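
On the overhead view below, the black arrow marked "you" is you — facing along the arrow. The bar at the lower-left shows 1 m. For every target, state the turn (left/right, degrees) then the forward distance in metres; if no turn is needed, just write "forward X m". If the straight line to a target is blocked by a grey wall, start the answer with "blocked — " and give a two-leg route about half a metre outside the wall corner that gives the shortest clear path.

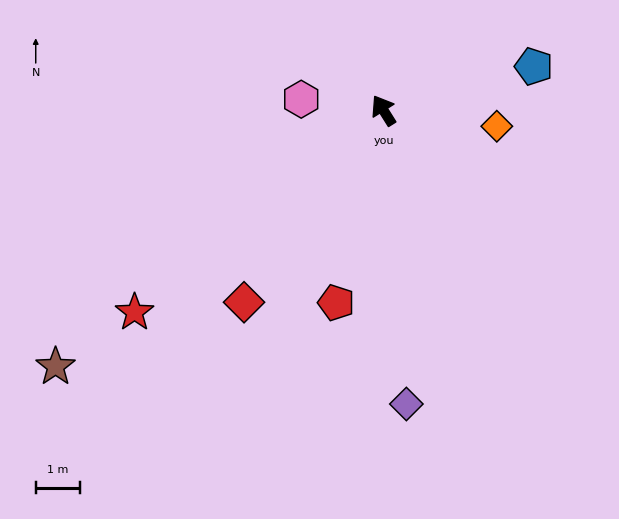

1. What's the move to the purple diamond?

turn left 152°, forward 6.6 m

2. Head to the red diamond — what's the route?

turn left 112°, forward 5.3 m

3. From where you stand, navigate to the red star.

turn left 97°, forward 7.2 m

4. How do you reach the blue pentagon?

turn right 106°, forward 3.5 m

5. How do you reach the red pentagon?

turn left 134°, forward 4.4 m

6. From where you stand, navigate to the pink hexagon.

turn left 50°, forward 1.9 m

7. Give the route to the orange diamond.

turn right 130°, forward 2.6 m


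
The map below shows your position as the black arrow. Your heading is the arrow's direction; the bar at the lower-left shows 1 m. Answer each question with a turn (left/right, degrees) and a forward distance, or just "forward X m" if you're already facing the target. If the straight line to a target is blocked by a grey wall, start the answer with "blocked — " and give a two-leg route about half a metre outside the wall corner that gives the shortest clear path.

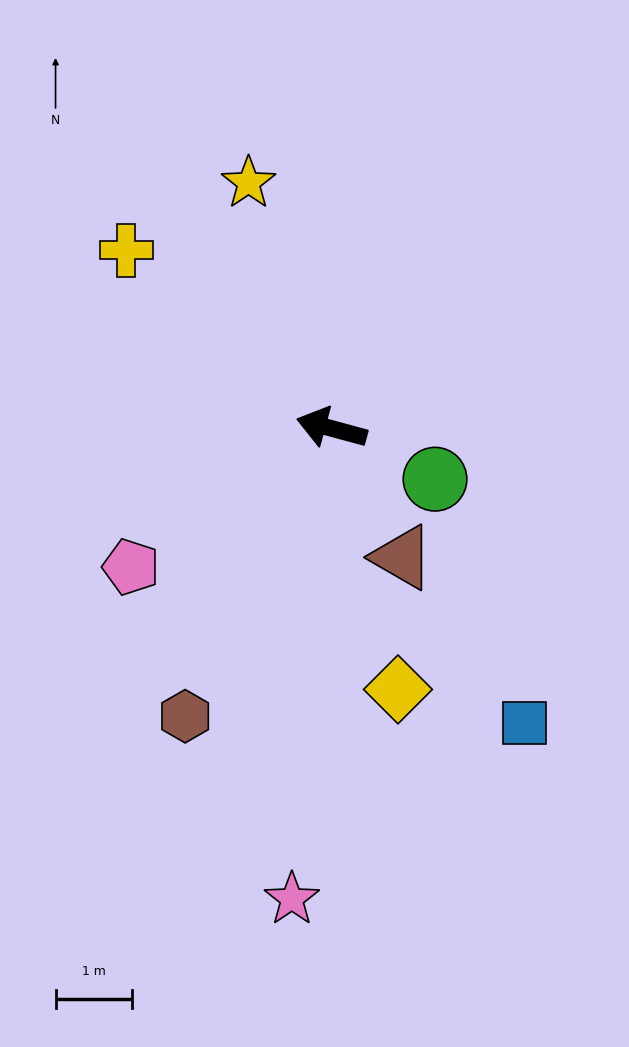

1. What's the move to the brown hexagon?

turn left 78°, forward 4.2 m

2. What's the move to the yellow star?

turn right 56°, forward 3.4 m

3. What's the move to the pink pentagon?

turn left 50°, forward 3.2 m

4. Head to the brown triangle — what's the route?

turn left 134°, forward 1.9 m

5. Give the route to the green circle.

turn left 169°, forward 1.5 m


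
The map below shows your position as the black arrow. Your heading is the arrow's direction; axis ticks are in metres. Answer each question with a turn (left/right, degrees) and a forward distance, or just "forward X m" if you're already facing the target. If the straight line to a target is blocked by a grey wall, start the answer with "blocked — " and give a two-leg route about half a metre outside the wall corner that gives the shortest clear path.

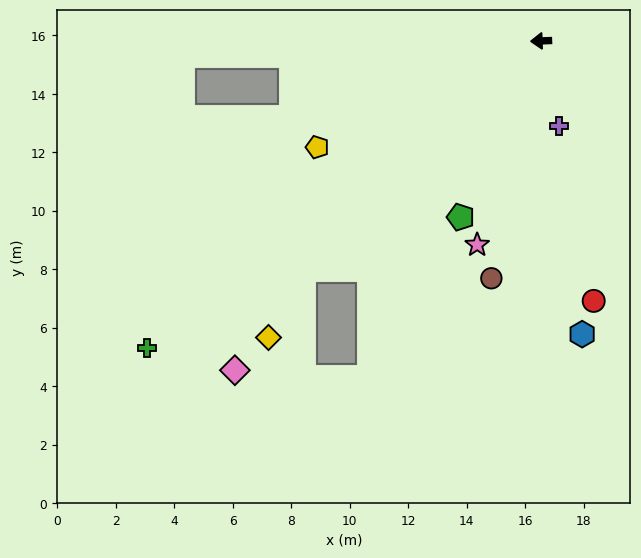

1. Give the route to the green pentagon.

turn left 63°, forward 6.6 m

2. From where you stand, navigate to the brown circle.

turn left 76°, forward 8.3 m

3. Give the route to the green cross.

turn left 36°, forward 17.1 m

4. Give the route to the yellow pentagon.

turn left 23°, forward 8.5 m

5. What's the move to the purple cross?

turn left 100°, forward 3.0 m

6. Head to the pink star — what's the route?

turn left 70°, forward 7.3 m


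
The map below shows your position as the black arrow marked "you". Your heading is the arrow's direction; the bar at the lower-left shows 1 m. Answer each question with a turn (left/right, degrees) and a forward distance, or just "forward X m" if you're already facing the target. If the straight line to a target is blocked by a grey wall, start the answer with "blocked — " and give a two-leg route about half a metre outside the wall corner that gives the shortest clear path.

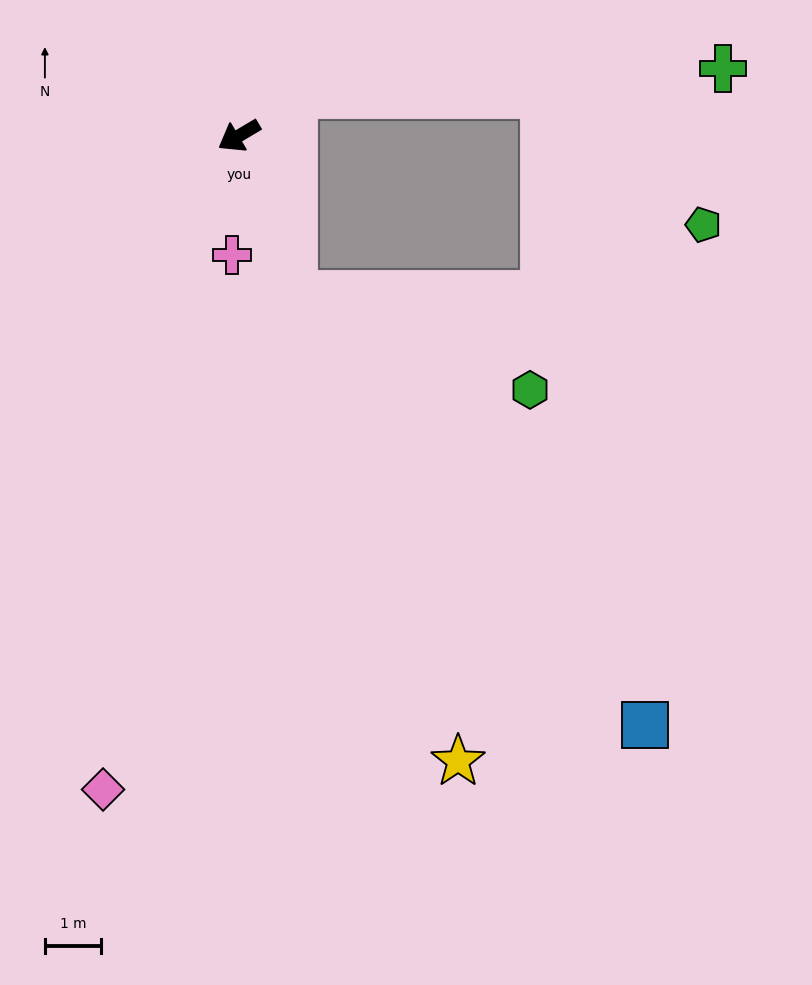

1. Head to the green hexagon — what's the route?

blocked — turn left 78°, forward 3.0 m, then turn left 49°, forward 4.5 m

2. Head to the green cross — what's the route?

blocked — turn right 173°, forward 1.2 m, then turn right 34°, forward 7.6 m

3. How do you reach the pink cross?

turn left 56°, forward 2.1 m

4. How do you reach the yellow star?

turn left 79°, forward 11.7 m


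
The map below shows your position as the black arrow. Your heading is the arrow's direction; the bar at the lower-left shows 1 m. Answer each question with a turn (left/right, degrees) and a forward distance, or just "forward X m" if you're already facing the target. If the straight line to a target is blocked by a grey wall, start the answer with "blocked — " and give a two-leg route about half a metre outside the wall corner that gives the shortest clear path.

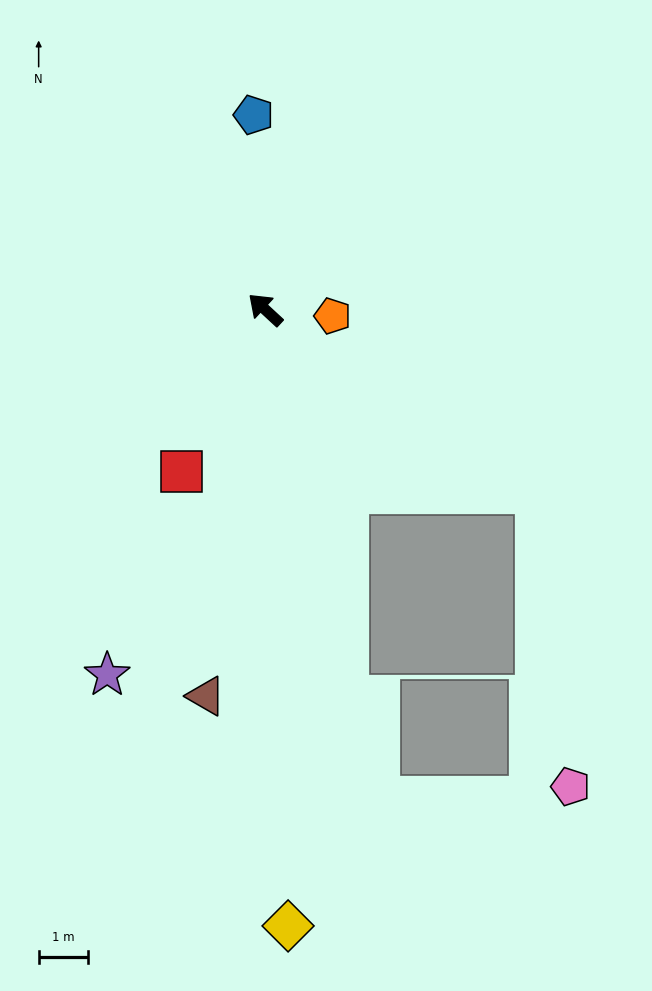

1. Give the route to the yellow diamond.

turn left 135°, forward 12.6 m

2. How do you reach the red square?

turn left 105°, forward 3.7 m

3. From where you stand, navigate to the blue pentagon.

turn right 44°, forward 4.0 m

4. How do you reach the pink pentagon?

blocked — turn right 171°, forward 6.7 m, then turn right 50°, forward 6.0 m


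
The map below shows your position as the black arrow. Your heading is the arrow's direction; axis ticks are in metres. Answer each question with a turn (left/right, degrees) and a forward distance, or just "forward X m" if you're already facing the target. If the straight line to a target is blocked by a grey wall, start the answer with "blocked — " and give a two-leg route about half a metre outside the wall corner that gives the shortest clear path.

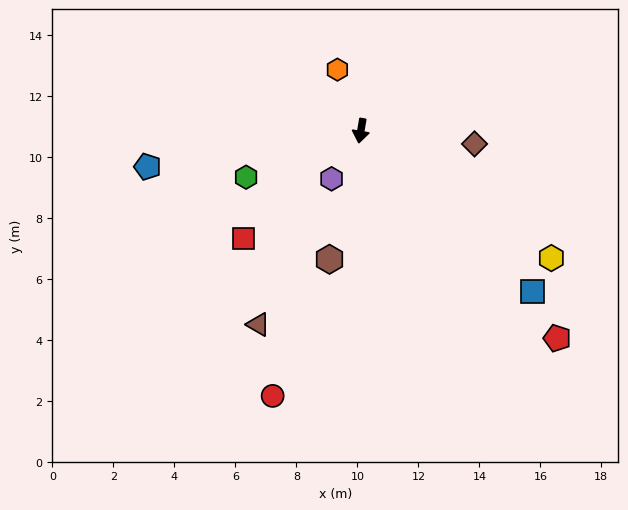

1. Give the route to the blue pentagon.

turn right 71°, forward 7.1 m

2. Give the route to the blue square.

turn left 57°, forward 7.7 m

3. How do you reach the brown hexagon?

turn right 4°, forward 4.3 m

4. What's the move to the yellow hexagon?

turn left 66°, forward 7.5 m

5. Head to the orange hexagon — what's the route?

turn right 149°, forward 2.1 m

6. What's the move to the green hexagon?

turn right 58°, forward 4.1 m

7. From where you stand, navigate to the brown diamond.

turn left 93°, forward 3.8 m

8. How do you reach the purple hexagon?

turn right 22°, forward 1.8 m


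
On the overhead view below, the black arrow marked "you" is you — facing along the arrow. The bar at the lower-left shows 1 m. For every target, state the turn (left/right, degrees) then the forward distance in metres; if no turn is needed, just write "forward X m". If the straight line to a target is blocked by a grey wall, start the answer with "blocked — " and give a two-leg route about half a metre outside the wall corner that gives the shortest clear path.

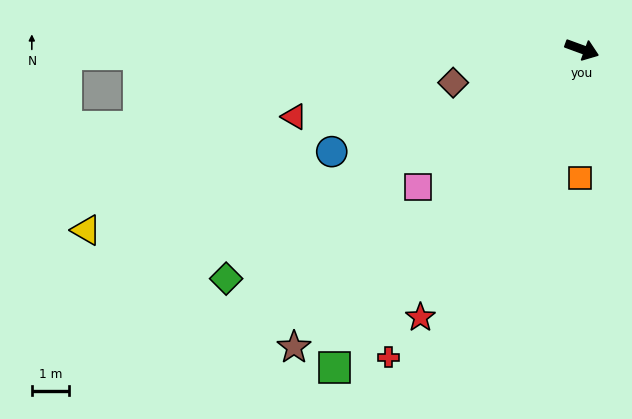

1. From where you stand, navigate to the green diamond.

turn right 127°, forward 11.5 m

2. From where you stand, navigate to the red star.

turn right 101°, forward 8.5 m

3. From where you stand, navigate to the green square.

turn right 108°, forward 10.9 m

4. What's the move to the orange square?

turn right 71°, forward 3.5 m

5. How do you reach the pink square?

turn right 120°, forward 5.8 m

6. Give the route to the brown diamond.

turn right 145°, forward 3.6 m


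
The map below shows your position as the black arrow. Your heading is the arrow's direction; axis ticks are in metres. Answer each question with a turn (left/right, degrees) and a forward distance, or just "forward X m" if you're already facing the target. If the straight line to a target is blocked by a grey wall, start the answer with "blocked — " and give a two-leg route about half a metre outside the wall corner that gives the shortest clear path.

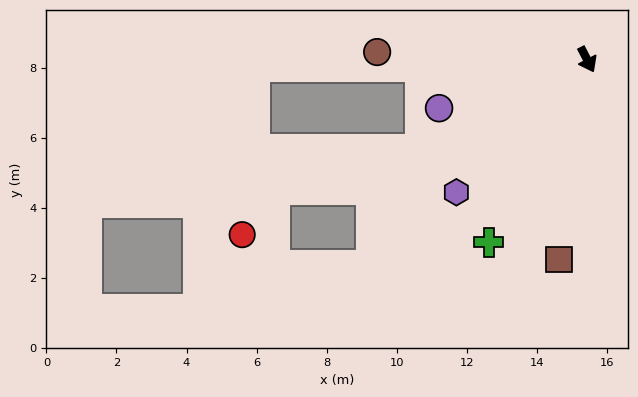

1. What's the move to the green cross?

turn right 56°, forward 5.9 m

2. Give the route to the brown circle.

turn right 119°, forward 6.0 m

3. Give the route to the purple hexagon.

turn right 72°, forward 5.3 m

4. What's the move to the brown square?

turn right 35°, forward 5.8 m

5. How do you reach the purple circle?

turn right 99°, forward 4.4 m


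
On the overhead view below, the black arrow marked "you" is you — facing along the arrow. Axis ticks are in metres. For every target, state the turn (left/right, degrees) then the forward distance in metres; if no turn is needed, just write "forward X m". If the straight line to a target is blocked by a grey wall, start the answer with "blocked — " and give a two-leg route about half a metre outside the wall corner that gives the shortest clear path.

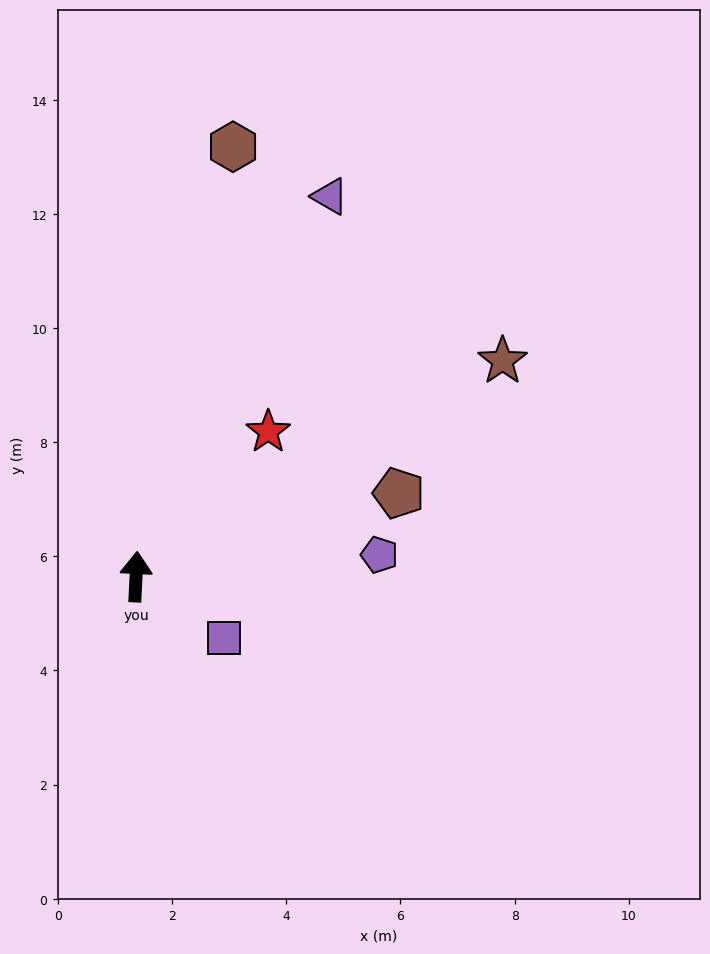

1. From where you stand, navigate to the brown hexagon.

turn right 10°, forward 7.7 m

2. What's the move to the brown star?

turn right 57°, forward 7.5 m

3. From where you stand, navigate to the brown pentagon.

turn right 70°, forward 4.8 m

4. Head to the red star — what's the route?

turn right 40°, forward 3.4 m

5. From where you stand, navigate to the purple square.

turn right 122°, forward 1.9 m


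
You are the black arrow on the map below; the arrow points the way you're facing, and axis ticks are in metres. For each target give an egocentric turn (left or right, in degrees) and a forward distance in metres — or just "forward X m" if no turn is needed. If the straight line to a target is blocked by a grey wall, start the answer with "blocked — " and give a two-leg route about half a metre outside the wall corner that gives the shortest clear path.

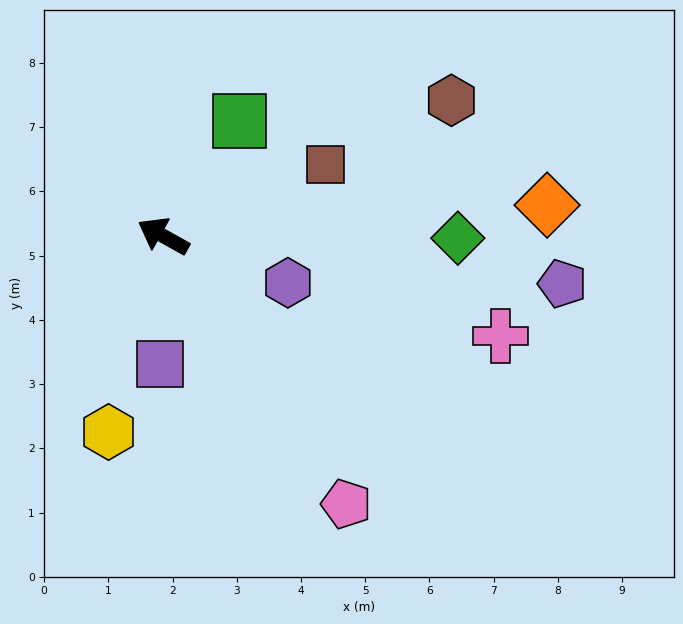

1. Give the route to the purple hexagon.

turn right 171°, forward 2.1 m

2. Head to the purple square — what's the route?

turn left 118°, forward 2.0 m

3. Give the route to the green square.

turn right 94°, forward 2.2 m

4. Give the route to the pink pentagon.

turn left 153°, forward 5.1 m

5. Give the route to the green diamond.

turn right 151°, forward 4.6 m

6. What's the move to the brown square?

turn right 127°, forward 2.8 m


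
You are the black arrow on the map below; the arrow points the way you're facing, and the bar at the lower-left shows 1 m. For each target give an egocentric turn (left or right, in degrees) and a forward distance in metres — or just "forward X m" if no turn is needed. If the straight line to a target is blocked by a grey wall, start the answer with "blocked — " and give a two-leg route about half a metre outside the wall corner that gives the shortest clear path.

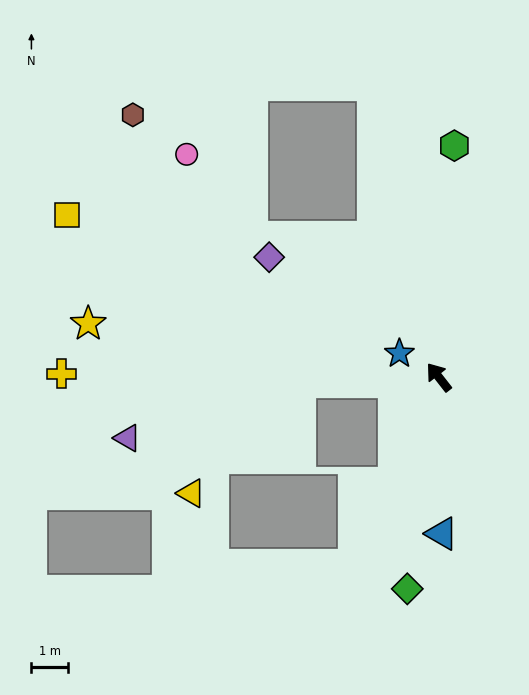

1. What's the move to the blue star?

turn left 21°, forward 1.2 m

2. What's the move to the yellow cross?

turn left 51°, forward 10.2 m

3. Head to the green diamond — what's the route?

turn left 134°, forward 5.8 m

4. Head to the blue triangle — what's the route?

turn left 143°, forward 4.2 m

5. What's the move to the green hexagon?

turn right 42°, forward 6.3 m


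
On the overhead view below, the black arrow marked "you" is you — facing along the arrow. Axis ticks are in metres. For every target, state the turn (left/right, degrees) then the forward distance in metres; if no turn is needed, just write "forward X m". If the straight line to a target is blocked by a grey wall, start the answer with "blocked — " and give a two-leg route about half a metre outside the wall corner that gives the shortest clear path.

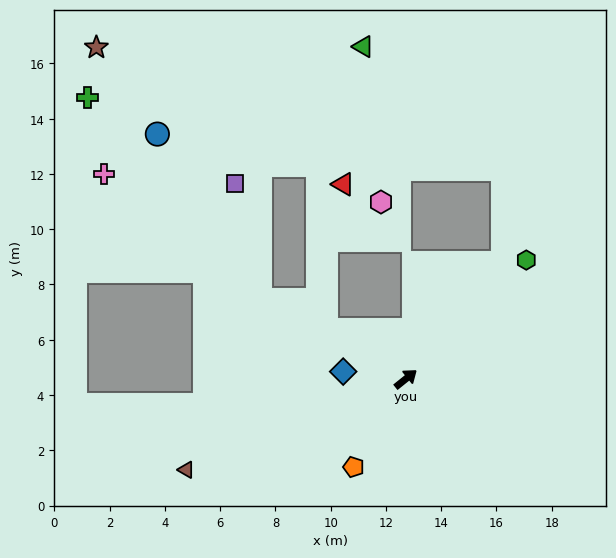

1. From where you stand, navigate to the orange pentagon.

turn right 159°, forward 3.7 m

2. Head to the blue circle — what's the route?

blocked — turn left 113°, forward 6.0 m, then turn right 30°, forward 7.1 m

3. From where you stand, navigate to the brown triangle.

turn left 164°, forward 8.6 m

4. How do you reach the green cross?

blocked — turn left 113°, forward 6.0 m, then turn right 21°, forward 9.6 m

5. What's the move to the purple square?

blocked — turn left 113°, forward 6.0 m, then turn right 50°, forward 4.3 m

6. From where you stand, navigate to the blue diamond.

turn left 135°, forward 2.3 m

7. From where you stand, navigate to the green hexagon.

turn left 6°, forward 6.1 m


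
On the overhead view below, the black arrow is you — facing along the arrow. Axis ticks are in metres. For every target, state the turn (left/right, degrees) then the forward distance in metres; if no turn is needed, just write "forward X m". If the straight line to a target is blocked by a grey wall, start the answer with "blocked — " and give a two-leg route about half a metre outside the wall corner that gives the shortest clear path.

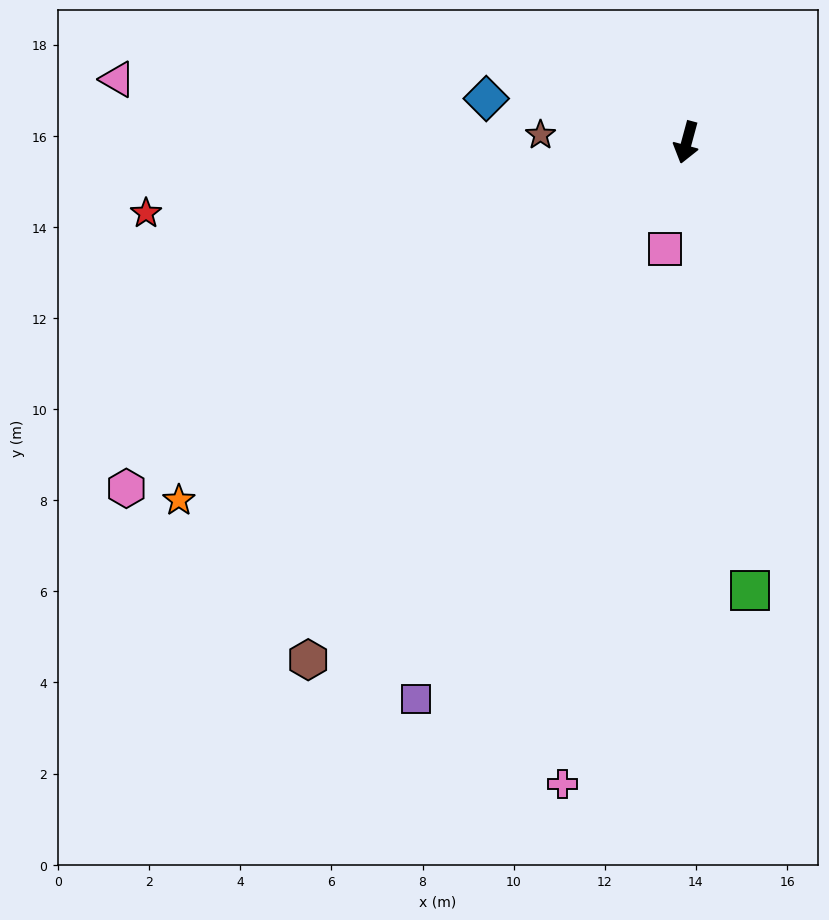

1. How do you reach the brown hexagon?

turn right 21°, forward 14.1 m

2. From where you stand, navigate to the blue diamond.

turn right 87°, forward 4.5 m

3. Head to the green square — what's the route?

turn left 23°, forward 9.9 m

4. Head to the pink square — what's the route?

turn left 4°, forward 2.4 m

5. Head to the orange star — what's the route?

turn right 40°, forward 13.6 m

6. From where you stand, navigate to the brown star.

turn right 78°, forward 3.2 m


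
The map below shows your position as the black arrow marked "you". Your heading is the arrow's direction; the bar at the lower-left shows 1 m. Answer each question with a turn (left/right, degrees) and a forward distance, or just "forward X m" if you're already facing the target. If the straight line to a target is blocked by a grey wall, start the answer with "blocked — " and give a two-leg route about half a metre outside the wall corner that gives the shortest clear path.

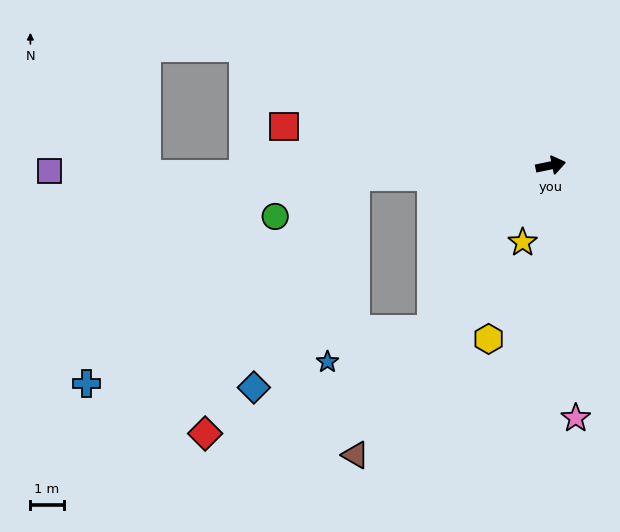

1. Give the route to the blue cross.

blocked — turn left 172°, forward 5.9 m, then turn left 34°, forward 10.2 m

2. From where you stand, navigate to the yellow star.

turn right 122°, forward 2.5 m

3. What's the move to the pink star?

turn right 96°, forward 7.6 m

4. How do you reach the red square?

turn left 160°, forward 8.1 m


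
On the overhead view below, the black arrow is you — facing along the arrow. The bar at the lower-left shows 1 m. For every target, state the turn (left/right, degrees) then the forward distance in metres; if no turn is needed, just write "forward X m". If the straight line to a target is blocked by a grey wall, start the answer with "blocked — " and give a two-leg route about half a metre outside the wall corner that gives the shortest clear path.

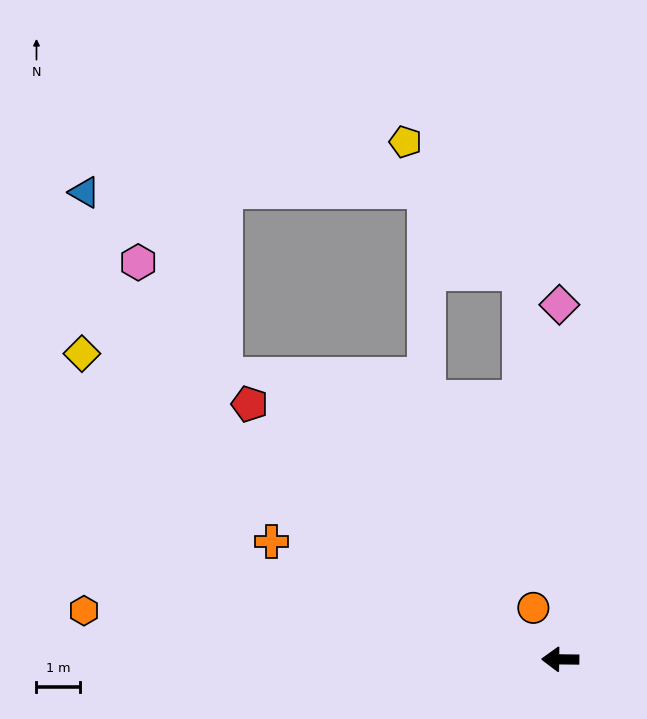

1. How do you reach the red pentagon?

turn right 39°, forward 9.2 m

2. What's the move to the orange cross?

turn right 22°, forward 7.1 m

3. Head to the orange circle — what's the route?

turn right 62°, forward 1.3 m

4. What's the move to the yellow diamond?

turn right 32°, forward 13.0 m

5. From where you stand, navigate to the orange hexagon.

turn right 5°, forward 10.9 m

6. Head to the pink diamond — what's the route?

turn right 89°, forward 8.1 m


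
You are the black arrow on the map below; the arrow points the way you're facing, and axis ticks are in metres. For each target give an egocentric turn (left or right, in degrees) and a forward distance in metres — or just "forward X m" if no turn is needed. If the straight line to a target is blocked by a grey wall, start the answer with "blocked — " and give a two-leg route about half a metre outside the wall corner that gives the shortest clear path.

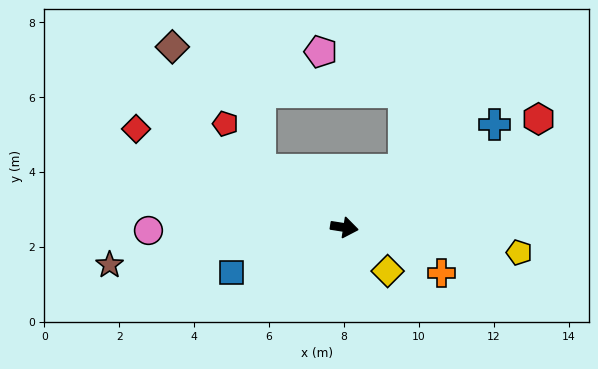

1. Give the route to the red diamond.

turn left 164°, forward 6.2 m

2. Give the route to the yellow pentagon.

forward 4.7 m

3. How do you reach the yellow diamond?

turn right 36°, forward 1.6 m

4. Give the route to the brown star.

turn right 162°, forward 6.3 m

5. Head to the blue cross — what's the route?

turn left 43°, forward 4.9 m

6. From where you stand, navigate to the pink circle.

turn right 170°, forward 5.2 m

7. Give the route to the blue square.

turn right 149°, forward 3.2 m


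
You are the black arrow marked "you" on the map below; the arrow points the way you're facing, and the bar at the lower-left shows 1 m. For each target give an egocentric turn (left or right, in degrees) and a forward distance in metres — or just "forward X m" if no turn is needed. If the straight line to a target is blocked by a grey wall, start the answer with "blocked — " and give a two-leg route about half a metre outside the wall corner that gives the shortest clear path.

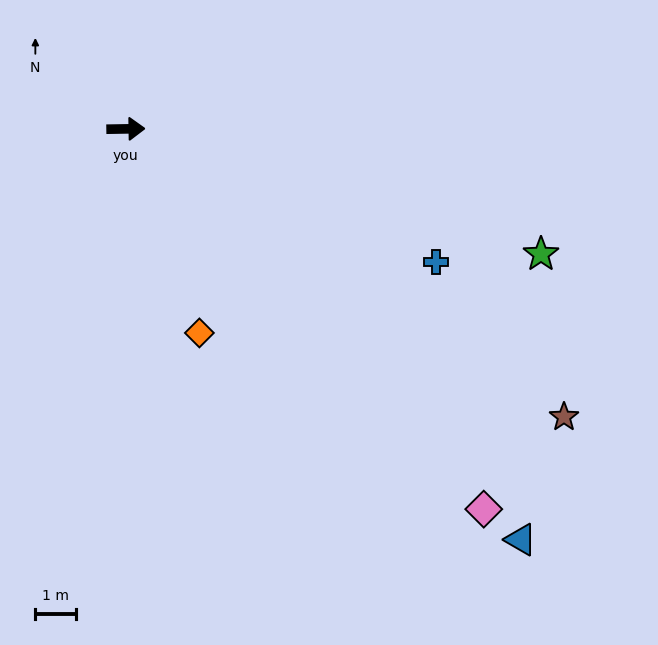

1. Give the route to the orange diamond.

turn right 71°, forward 5.4 m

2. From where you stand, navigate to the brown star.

turn right 34°, forward 13.0 m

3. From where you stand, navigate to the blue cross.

turn right 24°, forward 8.4 m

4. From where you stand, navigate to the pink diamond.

turn right 48°, forward 13.0 m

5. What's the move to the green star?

turn right 18°, forward 10.8 m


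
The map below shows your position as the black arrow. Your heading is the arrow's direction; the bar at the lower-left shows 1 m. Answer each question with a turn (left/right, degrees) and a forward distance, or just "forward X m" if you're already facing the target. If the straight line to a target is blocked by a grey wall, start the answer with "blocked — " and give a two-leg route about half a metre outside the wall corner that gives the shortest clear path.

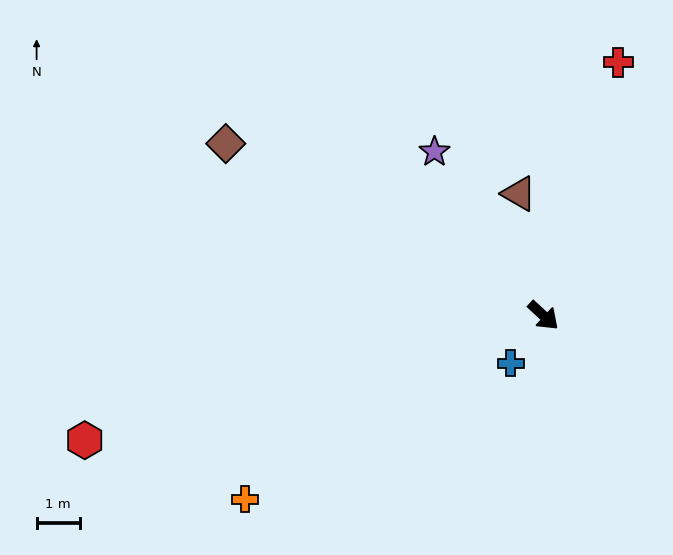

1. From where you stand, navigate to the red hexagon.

turn right 122°, forward 11.0 m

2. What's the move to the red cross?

turn left 116°, forward 6.1 m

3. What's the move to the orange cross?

turn right 106°, forward 8.1 m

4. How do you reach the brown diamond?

turn right 166°, forward 8.3 m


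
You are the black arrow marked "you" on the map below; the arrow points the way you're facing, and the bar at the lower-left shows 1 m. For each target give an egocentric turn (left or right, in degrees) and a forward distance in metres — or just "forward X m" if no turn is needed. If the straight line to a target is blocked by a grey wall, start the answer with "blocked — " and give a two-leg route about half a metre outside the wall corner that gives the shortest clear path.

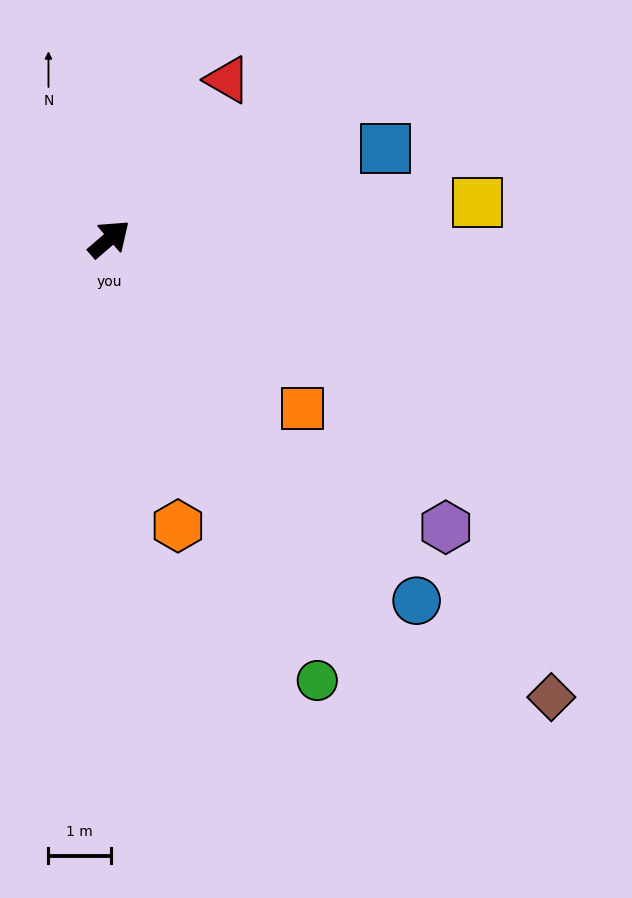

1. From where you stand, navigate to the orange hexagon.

turn right 117°, forward 4.7 m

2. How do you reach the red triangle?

turn left 13°, forward 3.2 m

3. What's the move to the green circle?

turn right 106°, forward 7.8 m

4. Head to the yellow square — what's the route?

turn right 35°, forward 5.9 m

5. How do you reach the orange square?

turn right 82°, forward 4.1 m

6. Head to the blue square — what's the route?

turn right 23°, forward 4.7 m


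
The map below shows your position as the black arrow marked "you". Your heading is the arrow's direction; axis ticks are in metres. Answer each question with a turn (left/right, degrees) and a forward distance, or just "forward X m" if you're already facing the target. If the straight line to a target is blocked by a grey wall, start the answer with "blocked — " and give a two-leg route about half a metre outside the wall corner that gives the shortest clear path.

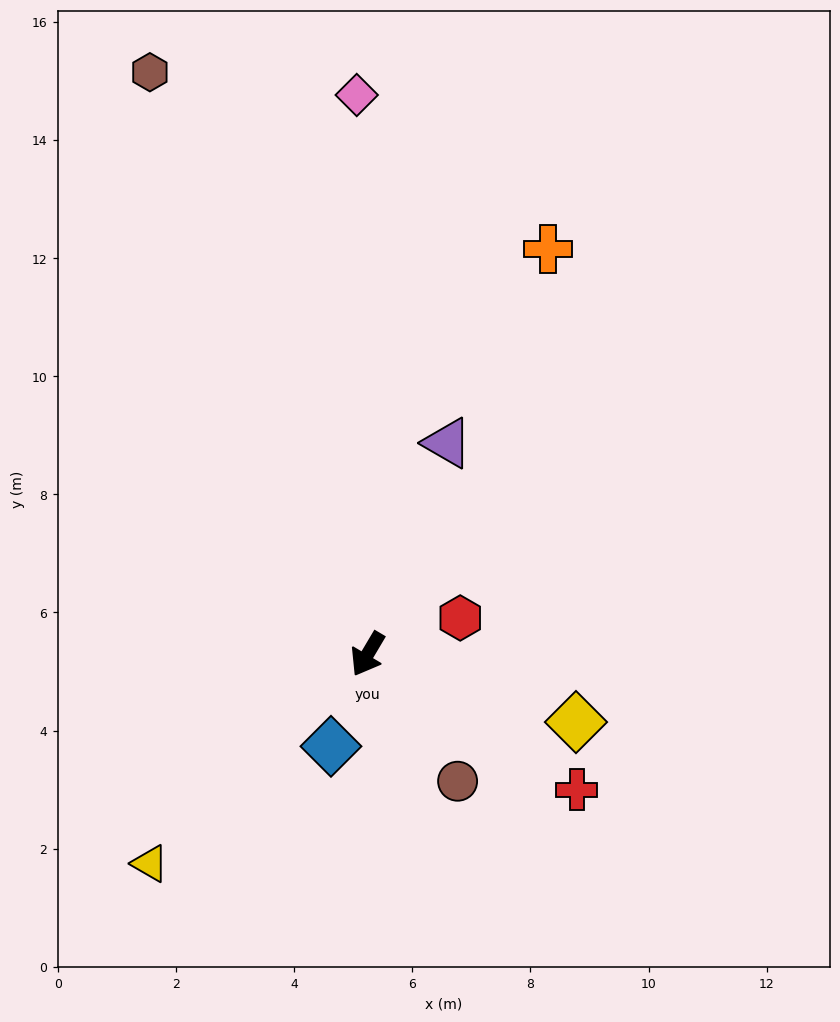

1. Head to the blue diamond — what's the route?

turn left 9°, forward 1.7 m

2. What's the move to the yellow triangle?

turn right 15°, forward 5.1 m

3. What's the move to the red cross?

turn left 88°, forward 4.2 m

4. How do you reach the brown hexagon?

turn right 129°, forward 10.5 m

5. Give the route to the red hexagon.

turn left 142°, forward 1.7 m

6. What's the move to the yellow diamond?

turn left 103°, forward 3.7 m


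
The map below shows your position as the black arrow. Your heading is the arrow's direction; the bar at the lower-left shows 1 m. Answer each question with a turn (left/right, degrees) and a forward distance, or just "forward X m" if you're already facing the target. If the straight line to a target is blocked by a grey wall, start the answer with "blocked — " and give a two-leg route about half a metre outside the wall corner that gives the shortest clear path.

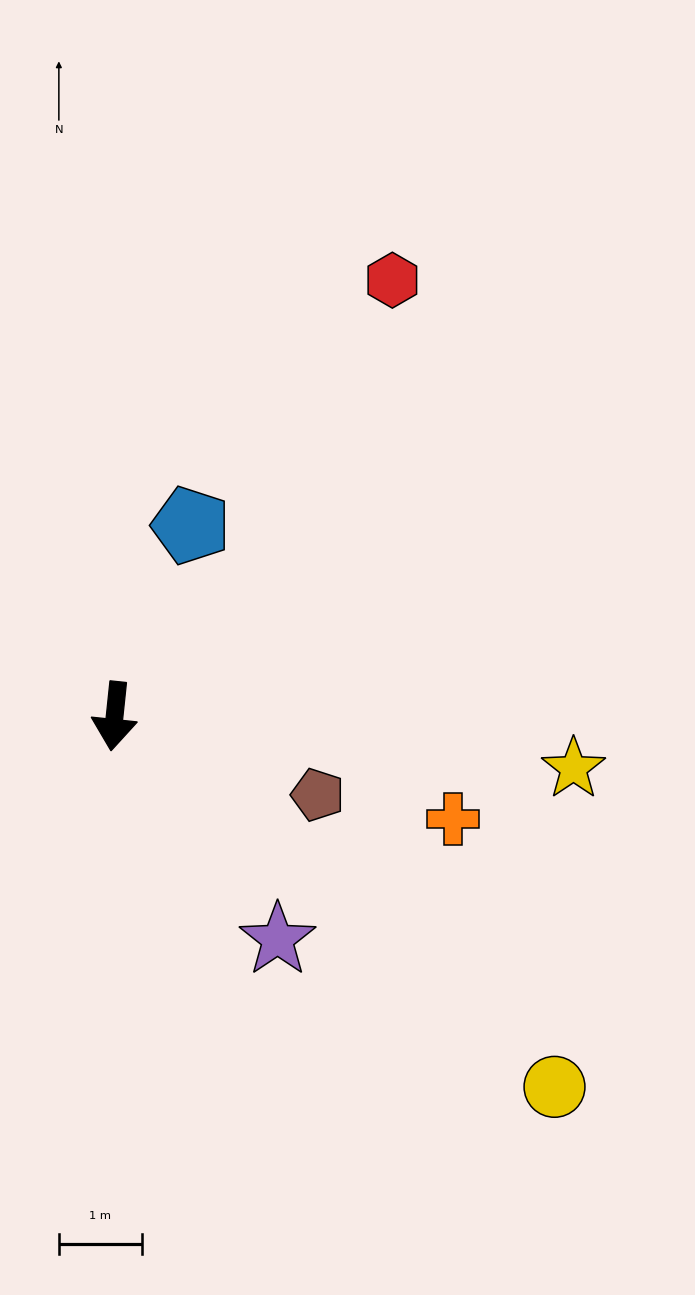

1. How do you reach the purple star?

turn left 42°, forward 3.3 m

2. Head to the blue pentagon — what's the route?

turn left 164°, forward 2.5 m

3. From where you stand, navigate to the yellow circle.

turn left 56°, forward 6.9 m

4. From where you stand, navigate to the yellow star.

turn left 89°, forward 5.6 m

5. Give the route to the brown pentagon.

turn left 75°, forward 2.6 m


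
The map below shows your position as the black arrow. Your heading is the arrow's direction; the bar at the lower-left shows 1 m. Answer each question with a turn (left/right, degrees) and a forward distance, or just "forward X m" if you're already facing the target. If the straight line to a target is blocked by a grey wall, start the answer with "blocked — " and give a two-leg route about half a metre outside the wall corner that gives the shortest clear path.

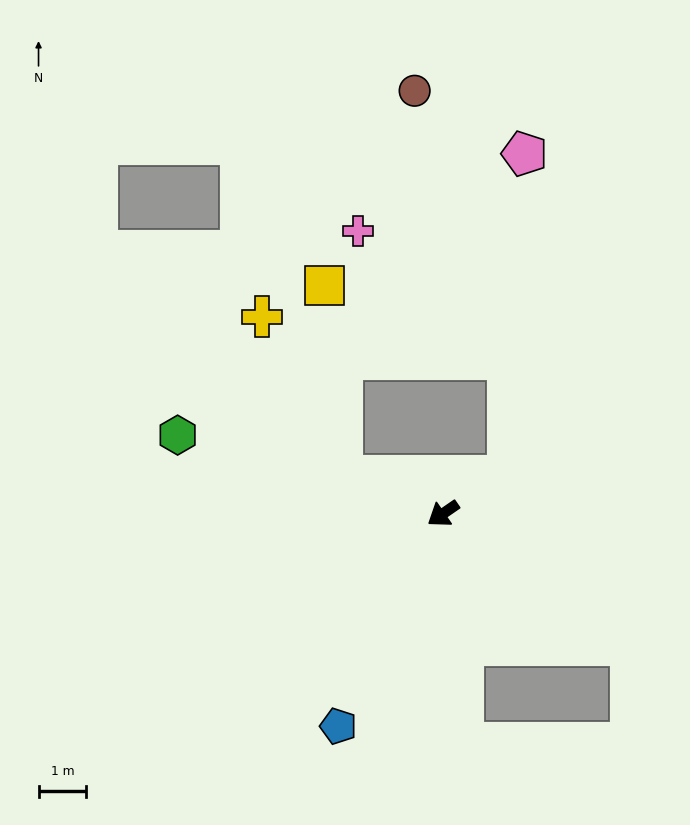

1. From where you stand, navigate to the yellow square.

blocked — turn right 55°, forward 2.3 m, then turn right 64°, forward 4.0 m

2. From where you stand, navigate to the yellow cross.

blocked — turn right 55°, forward 2.3 m, then turn right 43°, forward 3.7 m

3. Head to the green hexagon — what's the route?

turn right 51°, forward 5.8 m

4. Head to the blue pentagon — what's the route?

turn left 29°, forward 5.0 m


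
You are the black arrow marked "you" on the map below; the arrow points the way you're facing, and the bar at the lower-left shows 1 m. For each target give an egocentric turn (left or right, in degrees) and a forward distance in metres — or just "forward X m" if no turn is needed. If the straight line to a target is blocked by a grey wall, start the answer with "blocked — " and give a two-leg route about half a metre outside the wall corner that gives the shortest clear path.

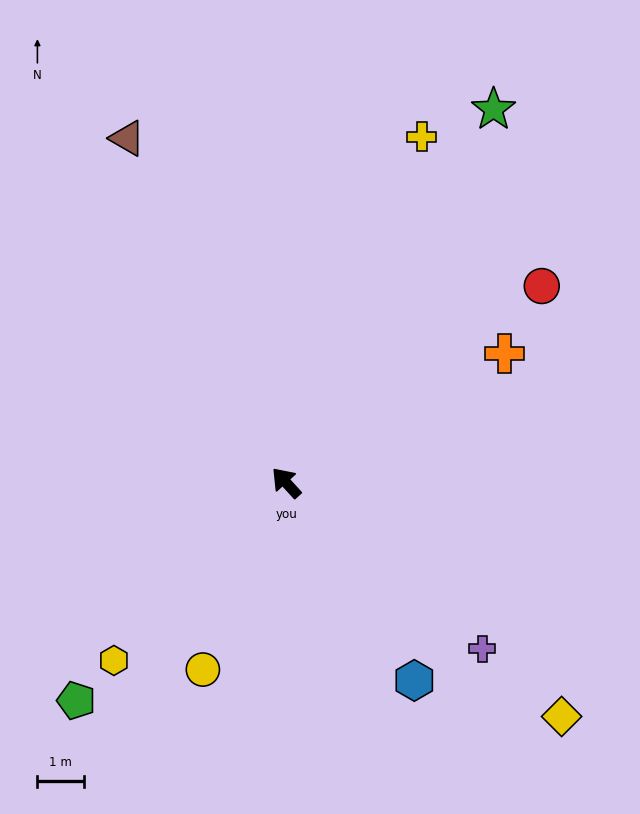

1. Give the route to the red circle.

turn right 95°, forward 6.9 m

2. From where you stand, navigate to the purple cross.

turn right 173°, forward 5.5 m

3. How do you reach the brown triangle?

turn right 18°, forward 8.2 m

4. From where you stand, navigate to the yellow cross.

turn right 64°, forward 8.0 m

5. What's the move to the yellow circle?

turn left 114°, forward 4.4 m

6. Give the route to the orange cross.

turn right 102°, forward 5.5 m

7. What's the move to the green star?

turn right 71°, forward 9.2 m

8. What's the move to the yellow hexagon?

turn left 94°, forward 5.3 m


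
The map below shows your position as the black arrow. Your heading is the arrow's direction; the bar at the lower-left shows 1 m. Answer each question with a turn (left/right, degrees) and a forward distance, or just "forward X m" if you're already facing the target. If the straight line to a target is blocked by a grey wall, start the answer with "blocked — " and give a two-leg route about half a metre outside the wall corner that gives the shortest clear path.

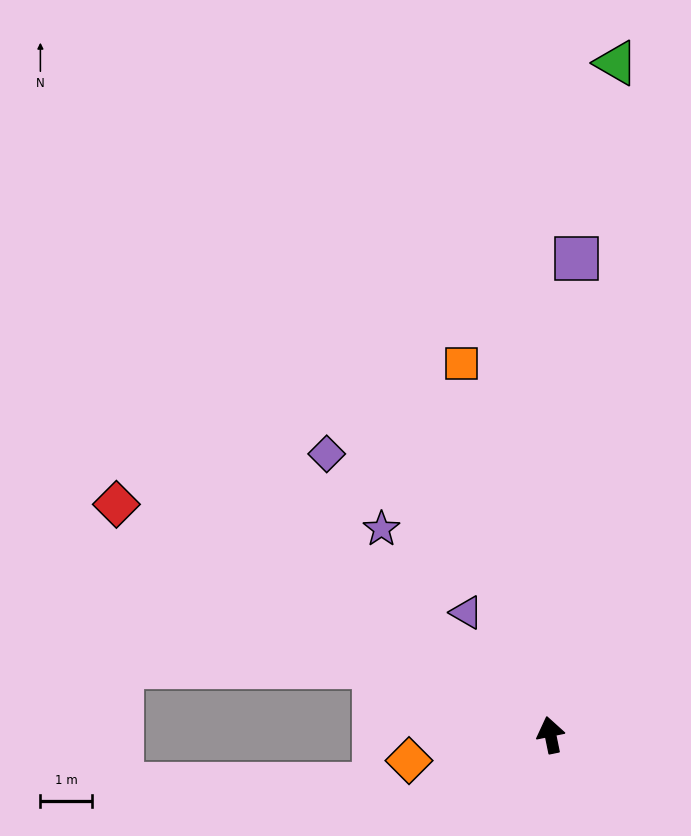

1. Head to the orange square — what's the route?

forward 7.4 m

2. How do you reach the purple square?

turn right 15°, forward 9.2 m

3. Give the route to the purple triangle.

turn left 23°, forward 2.9 m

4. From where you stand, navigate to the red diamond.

turn left 50°, forward 9.5 m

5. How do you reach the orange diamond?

turn left 89°, forward 2.8 m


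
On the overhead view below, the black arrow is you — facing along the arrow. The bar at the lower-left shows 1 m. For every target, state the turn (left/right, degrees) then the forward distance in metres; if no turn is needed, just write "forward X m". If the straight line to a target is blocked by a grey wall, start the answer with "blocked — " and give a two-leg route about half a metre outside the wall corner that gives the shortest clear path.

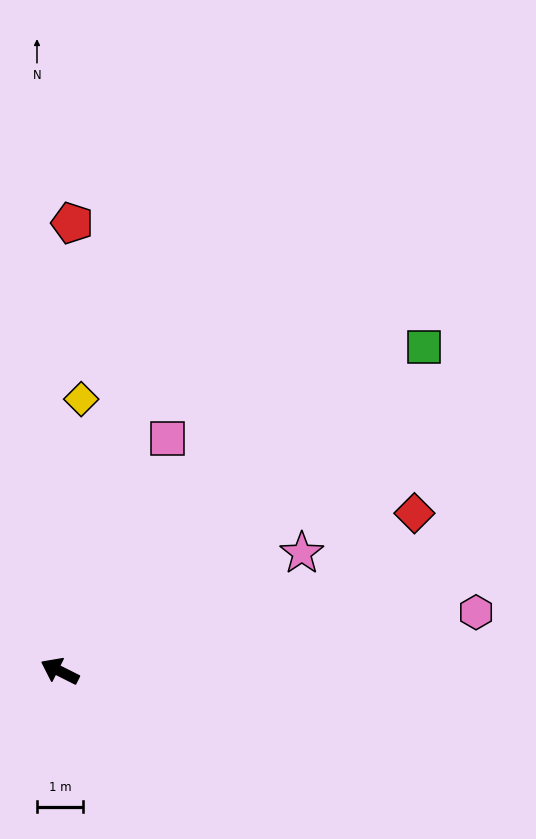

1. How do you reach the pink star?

turn right 127°, forward 5.8 m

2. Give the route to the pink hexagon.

turn right 145°, forward 9.1 m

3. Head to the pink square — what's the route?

turn right 88°, forward 5.6 m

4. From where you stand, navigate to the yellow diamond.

turn right 68°, forward 5.9 m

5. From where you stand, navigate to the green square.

turn right 112°, forward 10.5 m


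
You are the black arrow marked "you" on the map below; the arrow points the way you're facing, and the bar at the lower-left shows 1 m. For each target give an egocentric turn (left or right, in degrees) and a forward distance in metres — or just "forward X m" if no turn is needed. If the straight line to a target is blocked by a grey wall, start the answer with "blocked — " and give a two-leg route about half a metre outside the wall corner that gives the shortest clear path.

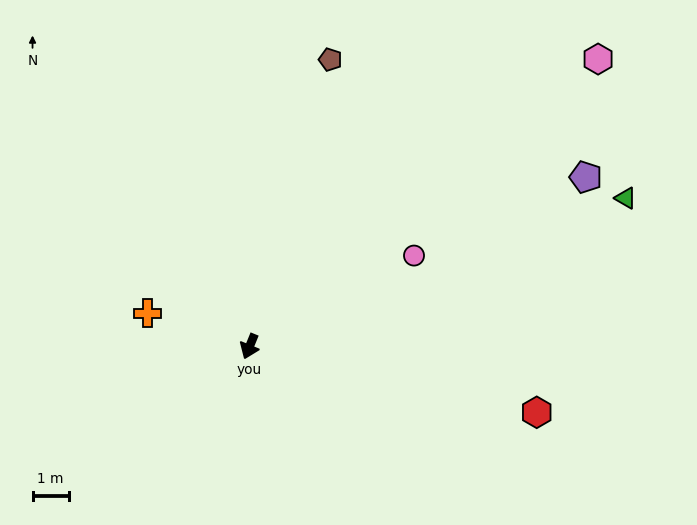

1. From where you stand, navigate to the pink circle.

turn left 141°, forward 5.2 m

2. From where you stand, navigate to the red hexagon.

turn left 99°, forward 8.2 m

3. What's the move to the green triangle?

turn left 134°, forward 11.2 m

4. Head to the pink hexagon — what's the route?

turn left 152°, forward 12.5 m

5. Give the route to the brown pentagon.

turn right 174°, forward 8.3 m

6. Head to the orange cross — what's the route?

turn right 86°, forward 3.0 m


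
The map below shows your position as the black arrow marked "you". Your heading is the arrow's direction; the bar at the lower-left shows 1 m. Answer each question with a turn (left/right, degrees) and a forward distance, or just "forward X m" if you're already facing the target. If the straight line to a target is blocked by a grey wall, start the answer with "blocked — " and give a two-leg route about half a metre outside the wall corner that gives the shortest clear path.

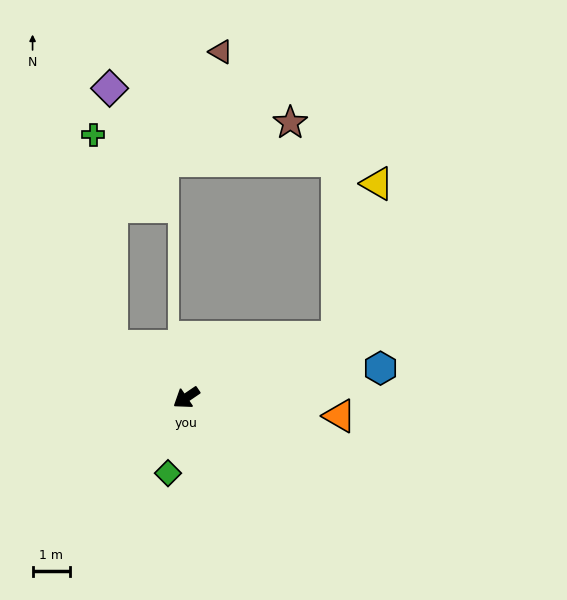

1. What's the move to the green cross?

blocked — turn right 69°, forward 2.4 m, then turn right 50°, forward 5.6 m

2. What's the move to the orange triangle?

turn left 139°, forward 4.1 m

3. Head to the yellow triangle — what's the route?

blocked — turn left 168°, forward 4.3 m, then turn left 53°, forward 4.2 m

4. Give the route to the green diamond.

turn left 42°, forward 2.1 m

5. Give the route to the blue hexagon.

turn left 154°, forward 5.2 m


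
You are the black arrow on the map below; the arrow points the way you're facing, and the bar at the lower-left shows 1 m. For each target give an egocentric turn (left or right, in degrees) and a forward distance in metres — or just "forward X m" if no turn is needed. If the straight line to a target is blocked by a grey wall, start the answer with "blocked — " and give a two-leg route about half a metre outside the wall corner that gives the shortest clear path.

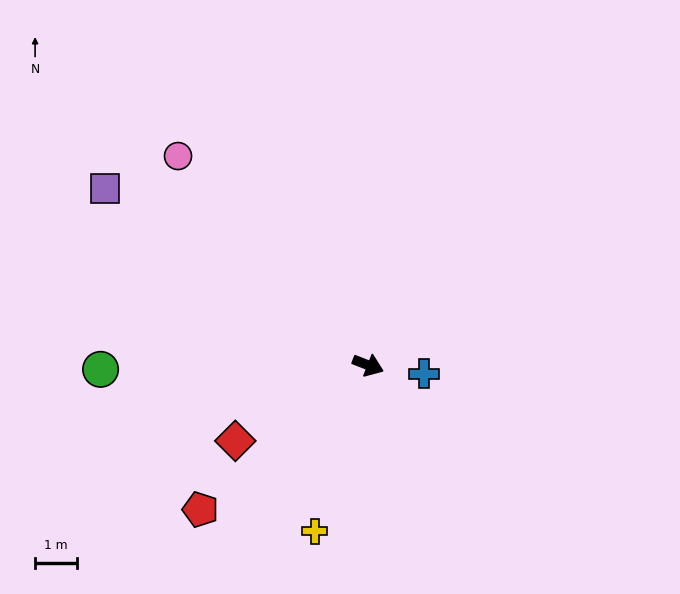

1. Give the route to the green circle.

turn right 158°, forward 6.4 m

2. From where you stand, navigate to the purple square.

turn left 168°, forward 7.5 m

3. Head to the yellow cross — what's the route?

turn right 86°, forward 4.1 m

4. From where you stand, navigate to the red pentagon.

turn right 118°, forward 5.3 m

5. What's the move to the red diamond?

turn right 129°, forward 3.6 m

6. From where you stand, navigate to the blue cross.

turn left 13°, forward 1.3 m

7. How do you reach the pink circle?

turn left 154°, forward 6.7 m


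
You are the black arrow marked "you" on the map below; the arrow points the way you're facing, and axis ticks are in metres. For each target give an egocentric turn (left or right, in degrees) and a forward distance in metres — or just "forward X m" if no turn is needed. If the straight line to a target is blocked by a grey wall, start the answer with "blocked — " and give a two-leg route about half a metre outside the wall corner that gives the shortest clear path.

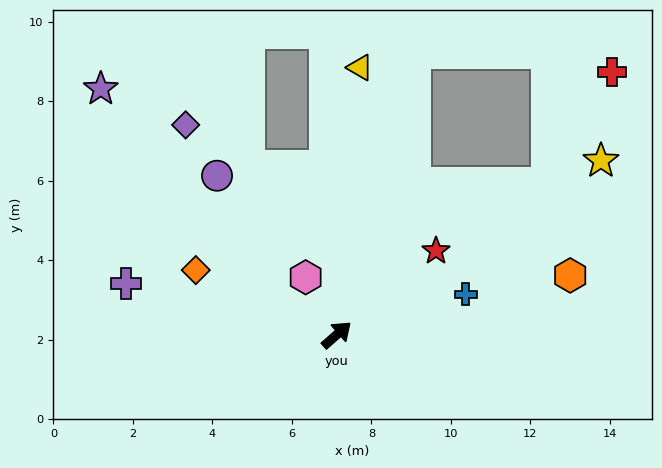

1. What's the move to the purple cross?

turn left 125°, forward 5.5 m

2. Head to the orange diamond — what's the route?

turn left 114°, forward 3.9 m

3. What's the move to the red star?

forward 3.3 m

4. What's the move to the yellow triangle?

turn left 44°, forward 6.7 m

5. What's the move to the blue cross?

turn right 24°, forward 3.4 m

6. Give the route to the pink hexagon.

turn left 77°, forward 1.6 m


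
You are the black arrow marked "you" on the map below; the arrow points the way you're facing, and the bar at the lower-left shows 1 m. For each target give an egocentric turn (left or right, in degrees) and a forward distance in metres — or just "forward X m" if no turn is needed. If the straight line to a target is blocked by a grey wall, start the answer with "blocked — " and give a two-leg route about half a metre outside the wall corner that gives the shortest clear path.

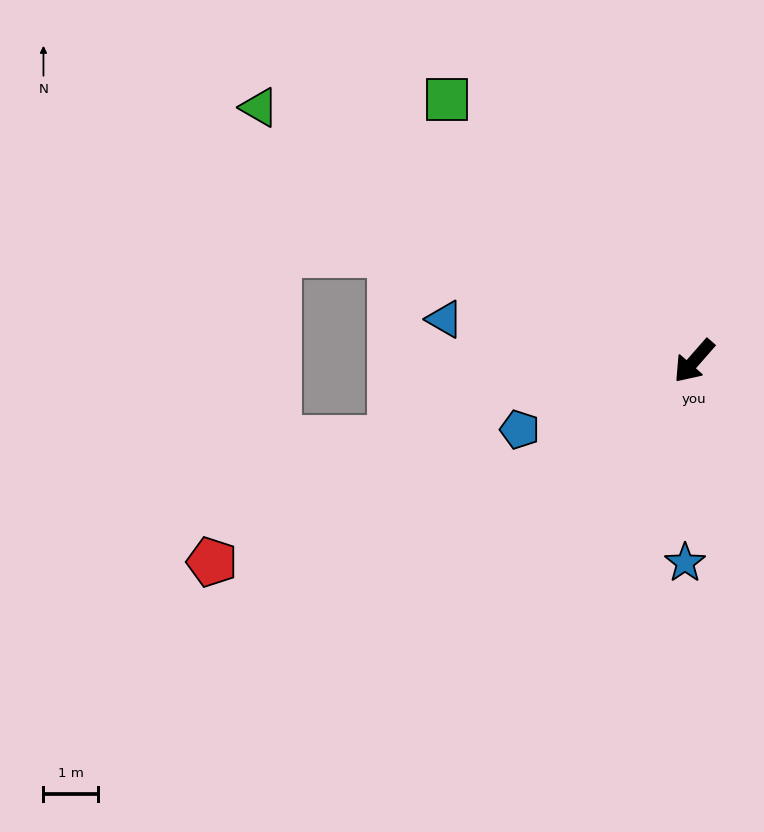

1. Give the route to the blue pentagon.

turn right 27°, forward 3.4 m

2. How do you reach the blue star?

turn left 39°, forward 3.7 m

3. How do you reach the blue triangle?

turn right 58°, forward 4.6 m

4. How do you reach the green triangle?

turn right 79°, forward 9.2 m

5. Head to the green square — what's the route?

turn right 95°, forward 6.6 m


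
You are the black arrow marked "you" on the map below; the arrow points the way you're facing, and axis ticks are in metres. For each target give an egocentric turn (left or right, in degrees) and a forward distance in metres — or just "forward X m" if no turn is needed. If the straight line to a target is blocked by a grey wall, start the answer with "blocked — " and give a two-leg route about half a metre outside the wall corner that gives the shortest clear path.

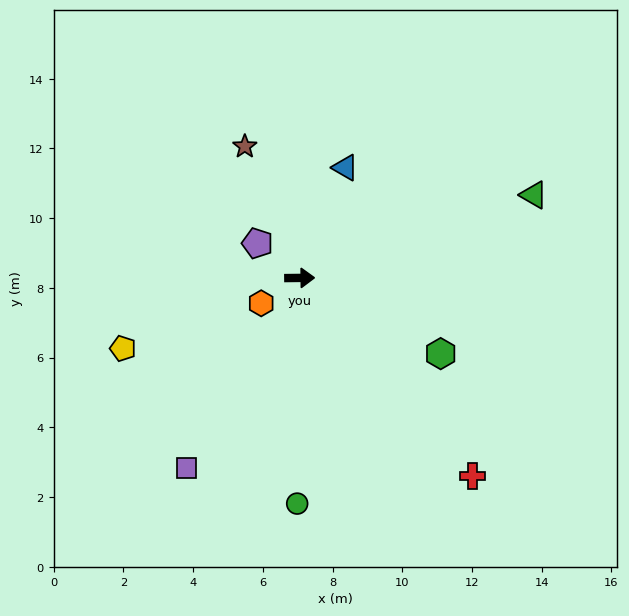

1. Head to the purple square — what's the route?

turn right 121°, forward 6.3 m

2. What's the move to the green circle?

turn right 91°, forward 6.5 m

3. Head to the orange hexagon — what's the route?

turn right 147°, forward 1.3 m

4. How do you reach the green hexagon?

turn right 29°, forward 4.6 m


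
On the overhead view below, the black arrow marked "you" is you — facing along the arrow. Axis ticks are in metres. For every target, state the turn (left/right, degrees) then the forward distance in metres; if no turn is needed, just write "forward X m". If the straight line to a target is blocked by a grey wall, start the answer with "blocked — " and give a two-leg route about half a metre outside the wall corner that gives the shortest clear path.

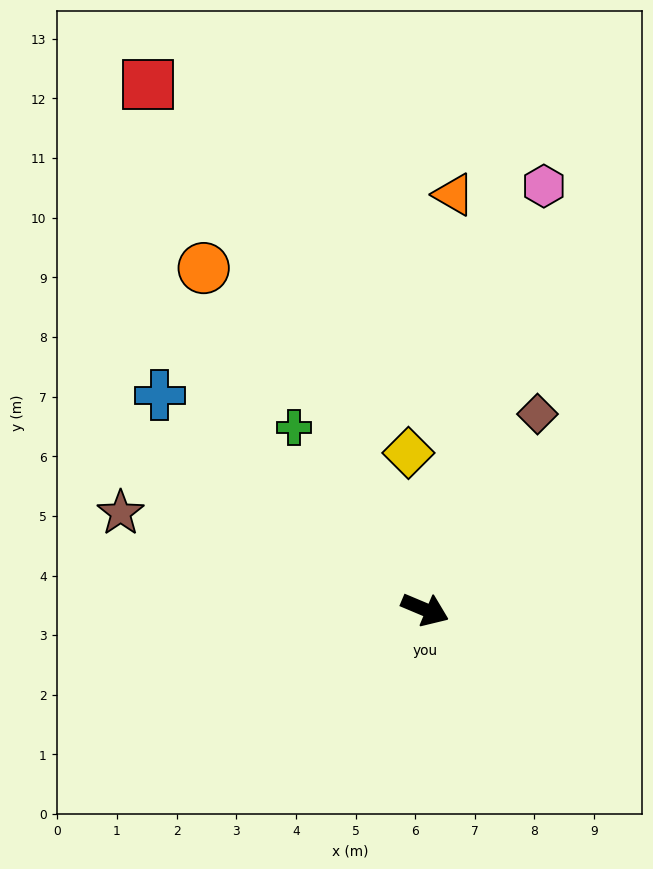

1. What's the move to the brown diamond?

turn left 83°, forward 3.8 m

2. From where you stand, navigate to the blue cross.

turn left 164°, forward 5.7 m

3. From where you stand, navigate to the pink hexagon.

turn left 97°, forward 7.4 m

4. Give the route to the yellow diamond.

turn left 119°, forward 2.6 m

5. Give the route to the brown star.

turn right 175°, forward 5.4 m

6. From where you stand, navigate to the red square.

turn left 141°, forward 10.0 m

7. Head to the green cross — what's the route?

turn left 149°, forward 3.8 m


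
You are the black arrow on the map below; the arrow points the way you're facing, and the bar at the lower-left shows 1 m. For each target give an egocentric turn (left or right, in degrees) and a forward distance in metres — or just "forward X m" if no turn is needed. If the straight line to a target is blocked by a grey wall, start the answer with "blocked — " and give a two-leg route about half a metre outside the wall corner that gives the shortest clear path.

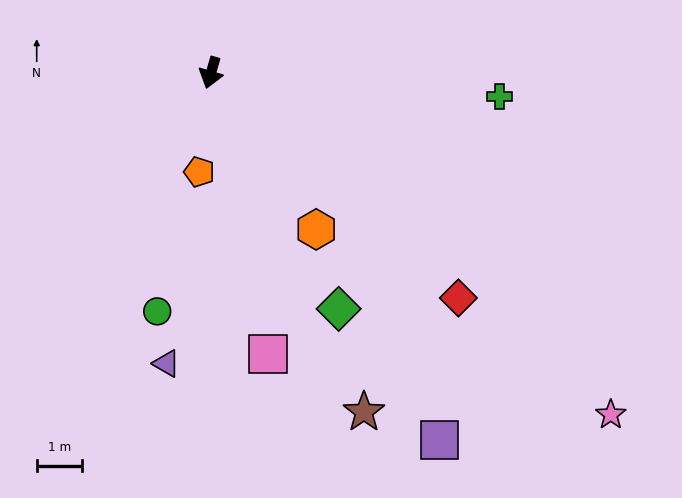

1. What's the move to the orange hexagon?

turn left 50°, forward 4.2 m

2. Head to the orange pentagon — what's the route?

turn left 10°, forward 2.2 m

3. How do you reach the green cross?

turn left 102°, forward 6.4 m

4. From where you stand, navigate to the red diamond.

turn left 64°, forward 7.4 m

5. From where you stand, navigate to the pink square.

turn left 28°, forward 6.4 m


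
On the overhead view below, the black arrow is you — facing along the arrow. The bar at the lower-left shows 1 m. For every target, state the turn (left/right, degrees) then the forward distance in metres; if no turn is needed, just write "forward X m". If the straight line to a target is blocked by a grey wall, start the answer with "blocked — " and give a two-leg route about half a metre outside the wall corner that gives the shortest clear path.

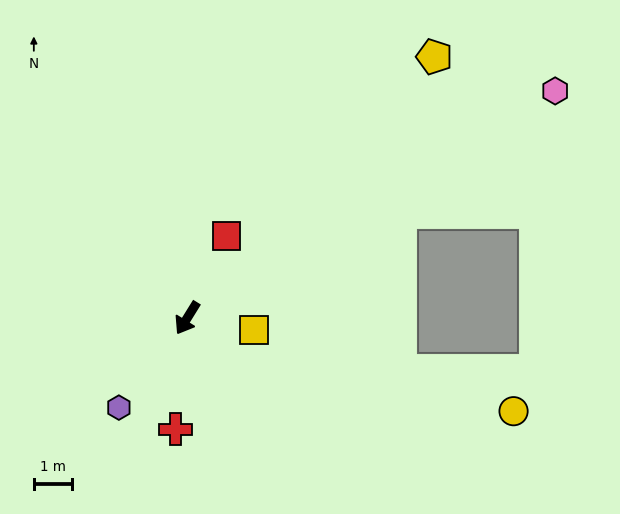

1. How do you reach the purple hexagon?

turn right 6°, forward 2.9 m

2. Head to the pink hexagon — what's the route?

turn left 153°, forward 11.3 m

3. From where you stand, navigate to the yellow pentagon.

turn left 168°, forward 9.4 m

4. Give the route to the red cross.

turn left 26°, forward 2.9 m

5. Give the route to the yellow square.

turn left 111°, forward 1.8 m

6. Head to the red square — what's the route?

turn right 174°, forward 2.4 m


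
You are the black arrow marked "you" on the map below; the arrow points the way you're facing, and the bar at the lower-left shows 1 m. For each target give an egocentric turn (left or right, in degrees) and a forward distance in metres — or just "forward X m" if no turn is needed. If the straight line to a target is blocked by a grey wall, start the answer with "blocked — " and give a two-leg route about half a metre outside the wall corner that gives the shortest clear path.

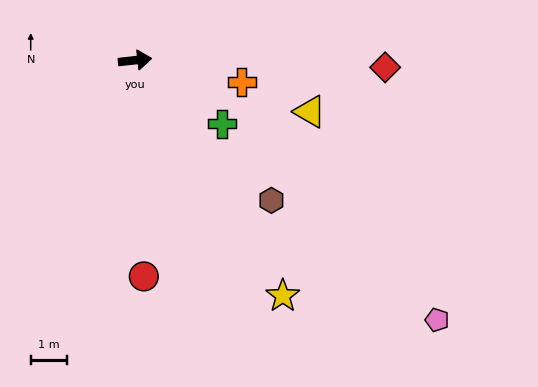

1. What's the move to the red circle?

turn right 94°, forward 6.0 m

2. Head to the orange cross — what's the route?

turn right 18°, forward 3.0 m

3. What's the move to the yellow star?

turn right 64°, forward 7.7 m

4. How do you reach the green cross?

turn right 42°, forward 3.0 m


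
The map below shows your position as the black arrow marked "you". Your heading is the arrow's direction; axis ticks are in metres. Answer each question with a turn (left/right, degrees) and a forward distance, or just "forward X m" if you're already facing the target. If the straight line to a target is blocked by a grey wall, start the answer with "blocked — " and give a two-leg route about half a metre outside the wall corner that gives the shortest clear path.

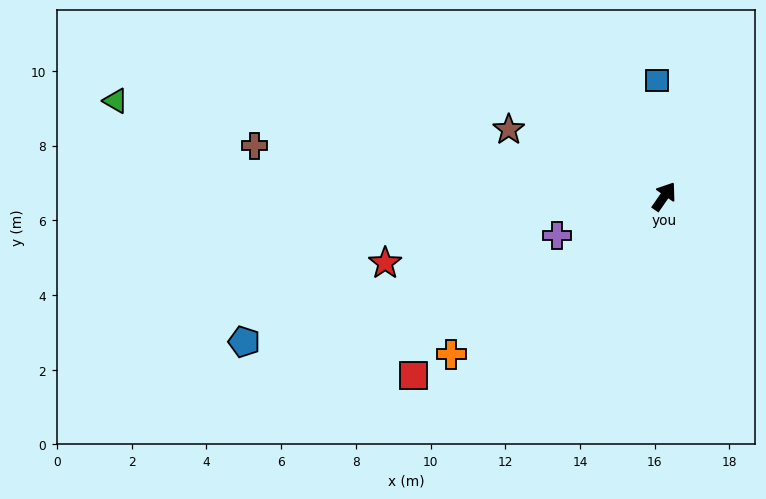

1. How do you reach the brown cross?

turn left 118°, forward 11.0 m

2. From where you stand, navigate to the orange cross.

turn left 161°, forward 7.1 m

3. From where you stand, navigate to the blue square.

turn left 38°, forward 3.1 m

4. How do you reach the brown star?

turn left 101°, forward 4.5 m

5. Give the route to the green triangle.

turn left 115°, forward 14.9 m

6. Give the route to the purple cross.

turn left 145°, forward 3.1 m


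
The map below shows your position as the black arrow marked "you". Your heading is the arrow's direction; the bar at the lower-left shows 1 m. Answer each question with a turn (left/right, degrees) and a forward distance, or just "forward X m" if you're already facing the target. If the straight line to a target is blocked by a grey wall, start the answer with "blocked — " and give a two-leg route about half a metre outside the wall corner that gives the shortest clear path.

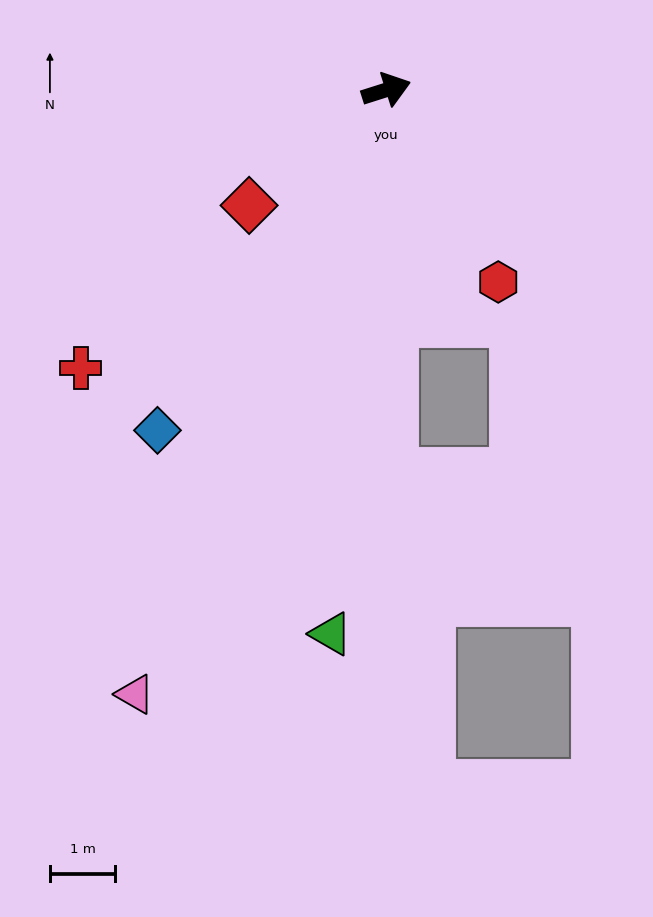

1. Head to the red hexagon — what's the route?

turn right 77°, forward 3.4 m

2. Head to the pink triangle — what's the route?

turn right 130°, forward 10.0 m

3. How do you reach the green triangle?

turn right 113°, forward 8.4 m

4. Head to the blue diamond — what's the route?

turn right 142°, forward 6.3 m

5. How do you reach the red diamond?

turn right 158°, forward 2.7 m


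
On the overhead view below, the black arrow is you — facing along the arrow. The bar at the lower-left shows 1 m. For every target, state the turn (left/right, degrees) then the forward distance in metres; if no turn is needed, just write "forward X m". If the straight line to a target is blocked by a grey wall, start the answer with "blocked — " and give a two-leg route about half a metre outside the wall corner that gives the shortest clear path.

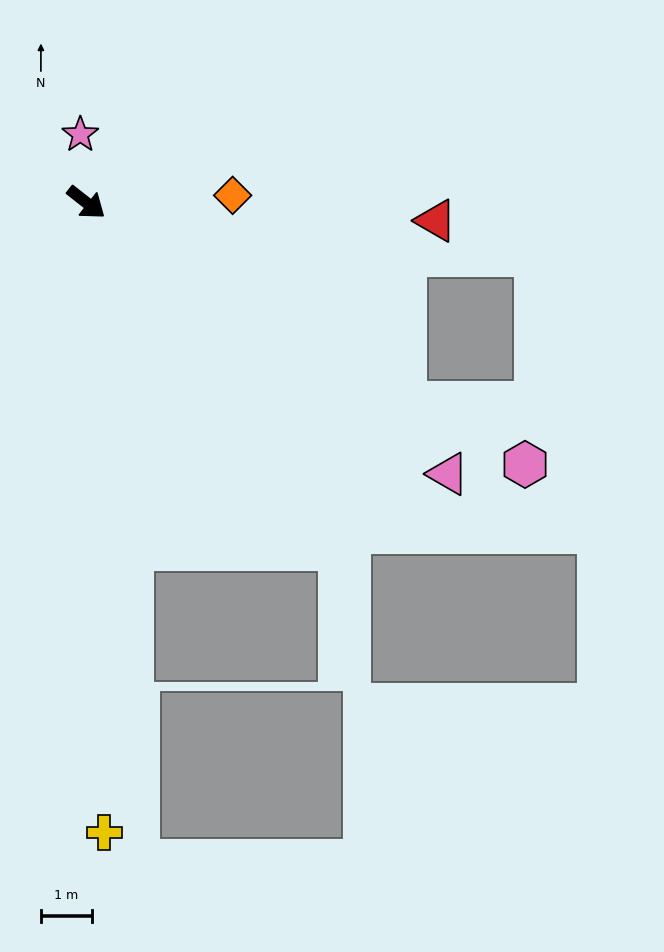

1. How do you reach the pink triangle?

forward 8.8 m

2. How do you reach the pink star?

turn left 133°, forward 1.3 m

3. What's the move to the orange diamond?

turn left 41°, forward 2.9 m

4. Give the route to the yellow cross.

turn right 50°, forward 12.3 m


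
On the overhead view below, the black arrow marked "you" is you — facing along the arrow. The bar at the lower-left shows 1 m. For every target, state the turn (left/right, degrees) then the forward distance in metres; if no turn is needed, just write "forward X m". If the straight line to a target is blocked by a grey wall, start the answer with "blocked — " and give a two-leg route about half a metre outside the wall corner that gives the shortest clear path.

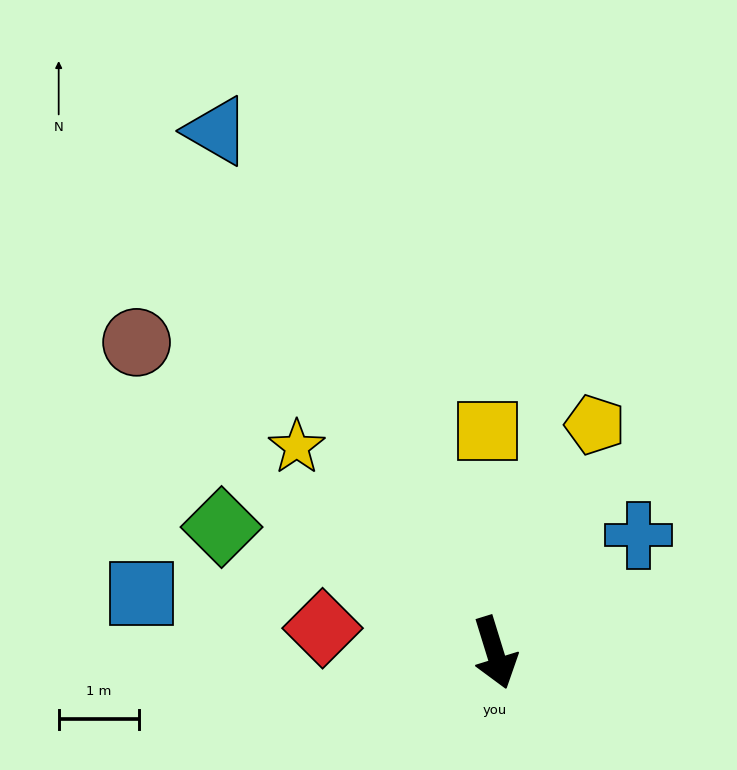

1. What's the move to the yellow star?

turn right 153°, forward 3.6 m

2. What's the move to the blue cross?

turn left 112°, forward 2.3 m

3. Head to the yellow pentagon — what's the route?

turn left 139°, forward 3.1 m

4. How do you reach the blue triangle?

turn right 169°, forward 7.4 m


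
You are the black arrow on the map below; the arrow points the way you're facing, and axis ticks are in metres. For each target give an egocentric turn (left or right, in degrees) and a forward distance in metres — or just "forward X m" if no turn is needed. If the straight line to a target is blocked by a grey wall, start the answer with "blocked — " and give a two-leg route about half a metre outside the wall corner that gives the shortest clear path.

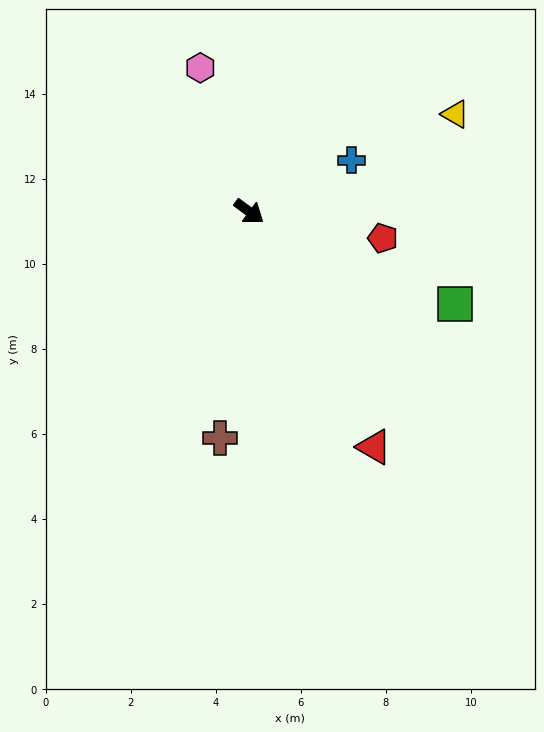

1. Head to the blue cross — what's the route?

turn left 63°, forward 2.7 m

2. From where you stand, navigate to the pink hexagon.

turn left 145°, forward 3.6 m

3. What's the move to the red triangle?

turn right 26°, forward 6.3 m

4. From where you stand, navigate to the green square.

turn left 12°, forward 5.3 m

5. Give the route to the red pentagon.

turn left 25°, forward 3.2 m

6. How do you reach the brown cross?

turn right 61°, forward 5.4 m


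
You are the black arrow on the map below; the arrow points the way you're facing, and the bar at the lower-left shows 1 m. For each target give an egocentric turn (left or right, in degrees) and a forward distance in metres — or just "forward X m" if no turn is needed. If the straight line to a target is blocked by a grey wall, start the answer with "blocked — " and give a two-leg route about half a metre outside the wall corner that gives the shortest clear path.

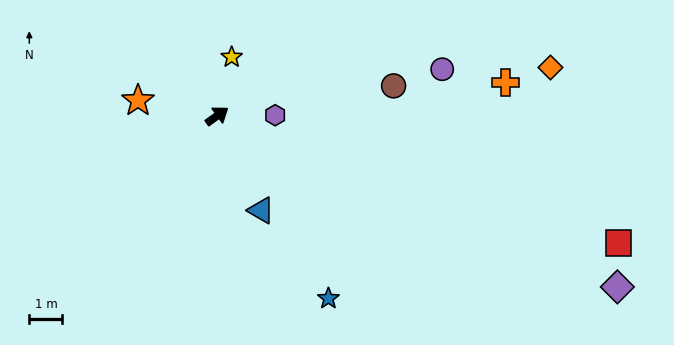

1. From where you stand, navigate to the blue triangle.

turn right 101°, forward 3.1 m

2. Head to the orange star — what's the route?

turn left 133°, forward 2.4 m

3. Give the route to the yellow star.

turn left 40°, forward 1.8 m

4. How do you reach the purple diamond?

turn right 59°, forward 13.1 m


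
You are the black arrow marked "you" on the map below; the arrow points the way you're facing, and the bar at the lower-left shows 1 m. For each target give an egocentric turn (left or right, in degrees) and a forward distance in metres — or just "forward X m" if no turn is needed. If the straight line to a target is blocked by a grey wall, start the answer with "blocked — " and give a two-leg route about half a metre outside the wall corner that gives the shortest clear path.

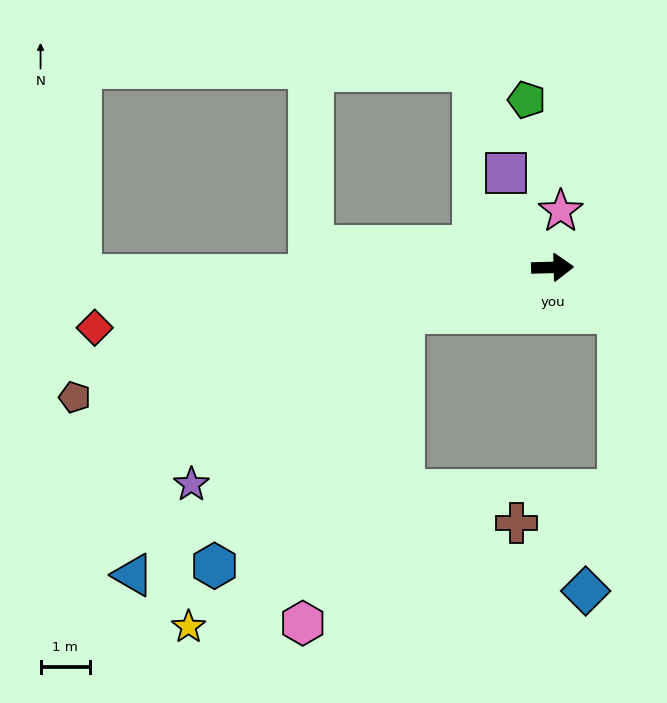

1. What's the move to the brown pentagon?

turn right 166°, forward 10.0 m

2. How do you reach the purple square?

turn left 115°, forward 2.1 m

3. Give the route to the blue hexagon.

blocked — turn right 165°, forward 3.1 m, then turn left 37°, forward 6.4 m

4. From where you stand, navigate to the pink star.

turn left 80°, forward 1.1 m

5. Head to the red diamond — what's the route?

turn right 174°, forward 9.3 m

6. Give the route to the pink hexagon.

blocked — turn right 165°, forward 3.1 m, then turn left 55°, forward 6.6 m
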